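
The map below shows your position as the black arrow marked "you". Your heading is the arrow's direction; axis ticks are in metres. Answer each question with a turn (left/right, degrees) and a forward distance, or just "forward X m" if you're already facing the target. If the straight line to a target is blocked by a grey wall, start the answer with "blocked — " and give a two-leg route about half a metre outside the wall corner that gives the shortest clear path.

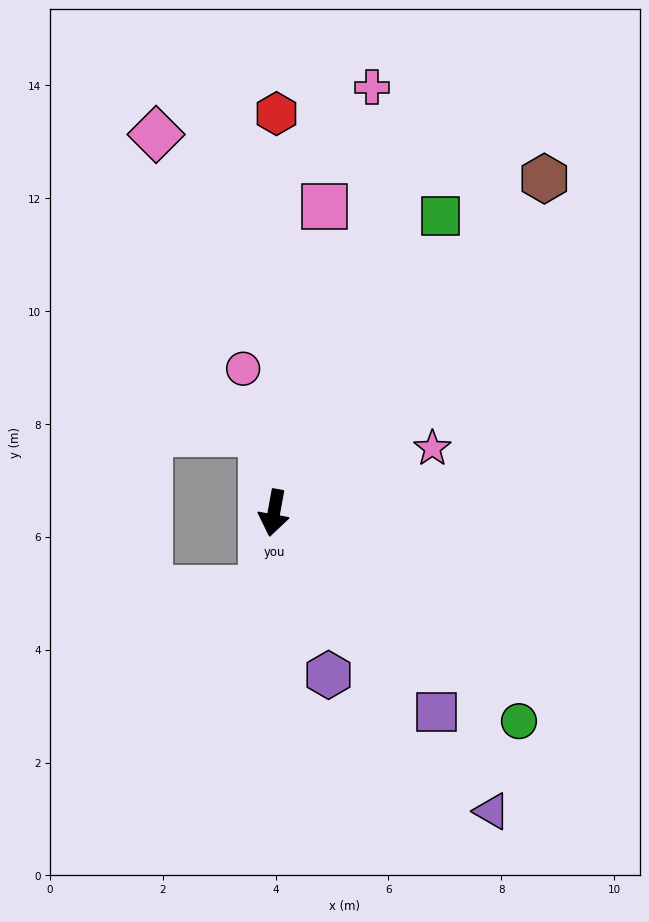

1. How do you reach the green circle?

turn left 60°, forward 5.7 m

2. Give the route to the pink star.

turn left 122°, forward 3.0 m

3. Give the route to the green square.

turn left 161°, forward 6.0 m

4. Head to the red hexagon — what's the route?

turn right 170°, forward 7.1 m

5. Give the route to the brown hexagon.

turn left 151°, forward 7.6 m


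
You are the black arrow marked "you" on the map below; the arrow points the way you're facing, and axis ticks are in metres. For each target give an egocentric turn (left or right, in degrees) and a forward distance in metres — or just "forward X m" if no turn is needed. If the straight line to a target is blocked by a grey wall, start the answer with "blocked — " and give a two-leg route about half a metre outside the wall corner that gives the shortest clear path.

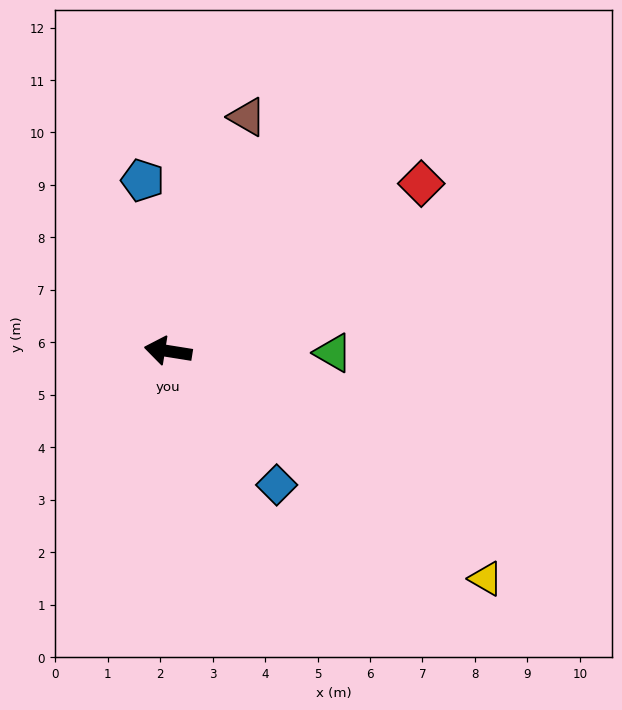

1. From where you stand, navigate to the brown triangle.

turn right 100°, forward 4.7 m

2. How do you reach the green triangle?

turn right 172°, forward 3.1 m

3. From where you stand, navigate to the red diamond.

turn right 137°, forward 5.8 m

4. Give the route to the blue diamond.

turn left 138°, forward 3.3 m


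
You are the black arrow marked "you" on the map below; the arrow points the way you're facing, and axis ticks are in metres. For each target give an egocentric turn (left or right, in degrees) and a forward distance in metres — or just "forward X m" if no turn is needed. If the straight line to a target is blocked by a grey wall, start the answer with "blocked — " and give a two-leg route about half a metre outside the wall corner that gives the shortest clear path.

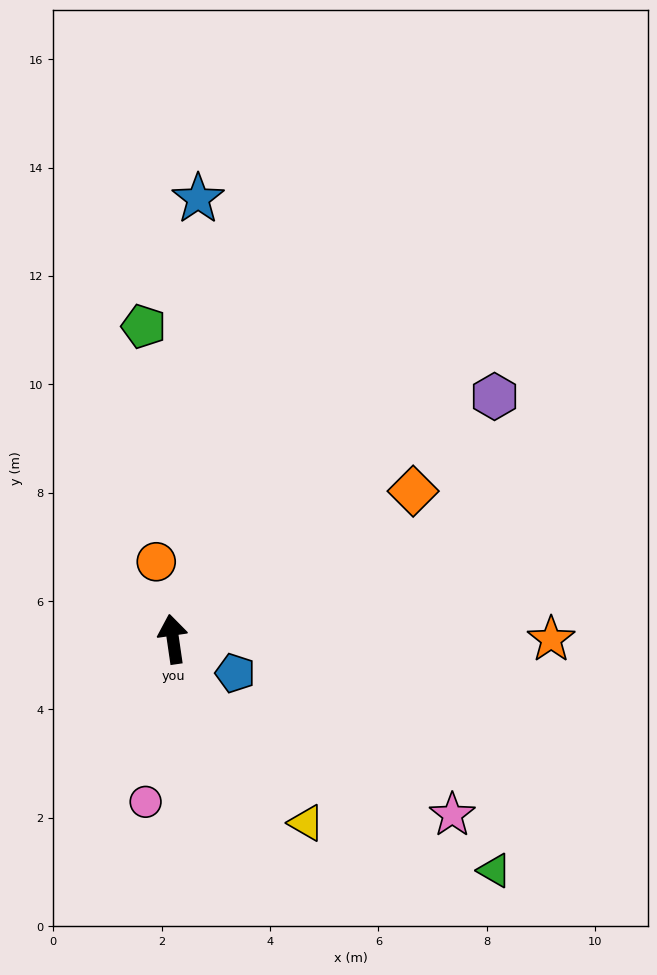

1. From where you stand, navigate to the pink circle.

turn left 162°, forward 3.0 m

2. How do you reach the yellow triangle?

turn right 152°, forward 4.2 m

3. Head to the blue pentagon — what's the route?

turn right 127°, forward 1.3 m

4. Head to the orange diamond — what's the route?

turn right 67°, forward 5.2 m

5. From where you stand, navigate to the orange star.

turn right 98°, forward 7.0 m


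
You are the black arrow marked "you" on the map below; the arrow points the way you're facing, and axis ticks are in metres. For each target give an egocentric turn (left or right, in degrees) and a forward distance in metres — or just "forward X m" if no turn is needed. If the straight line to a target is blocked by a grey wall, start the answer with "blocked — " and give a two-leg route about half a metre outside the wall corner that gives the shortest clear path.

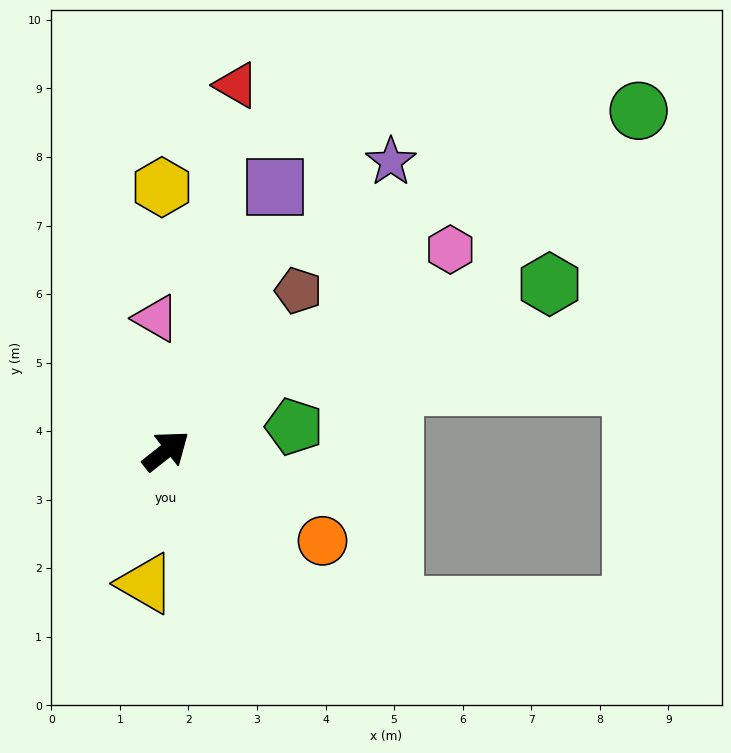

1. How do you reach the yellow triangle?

turn right 137°, forward 2.0 m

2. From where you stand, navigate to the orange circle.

turn right 68°, forward 2.6 m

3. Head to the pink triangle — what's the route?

turn left 56°, forward 1.9 m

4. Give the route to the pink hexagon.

turn right 3°, forward 5.1 m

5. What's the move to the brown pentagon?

turn left 12°, forward 3.0 m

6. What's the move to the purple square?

turn left 29°, forward 4.2 m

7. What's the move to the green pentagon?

turn right 28°, forward 1.9 m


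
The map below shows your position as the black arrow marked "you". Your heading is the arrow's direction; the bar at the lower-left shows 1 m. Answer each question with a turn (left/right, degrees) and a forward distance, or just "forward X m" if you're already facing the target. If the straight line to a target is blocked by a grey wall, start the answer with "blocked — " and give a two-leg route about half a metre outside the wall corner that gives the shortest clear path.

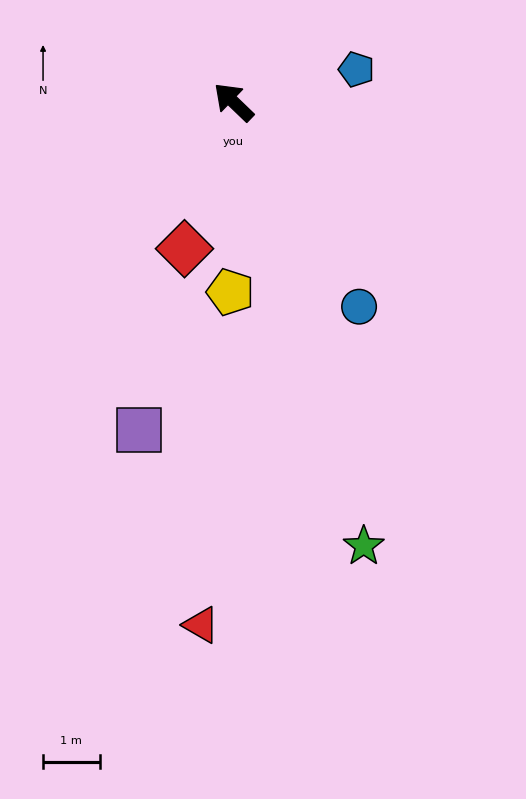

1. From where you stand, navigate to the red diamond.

turn left 115°, forward 2.7 m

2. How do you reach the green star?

turn left 150°, forward 8.2 m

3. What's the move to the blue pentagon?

turn right 121°, forward 2.2 m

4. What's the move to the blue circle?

turn left 165°, forward 4.2 m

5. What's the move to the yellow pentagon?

turn left 133°, forward 3.4 m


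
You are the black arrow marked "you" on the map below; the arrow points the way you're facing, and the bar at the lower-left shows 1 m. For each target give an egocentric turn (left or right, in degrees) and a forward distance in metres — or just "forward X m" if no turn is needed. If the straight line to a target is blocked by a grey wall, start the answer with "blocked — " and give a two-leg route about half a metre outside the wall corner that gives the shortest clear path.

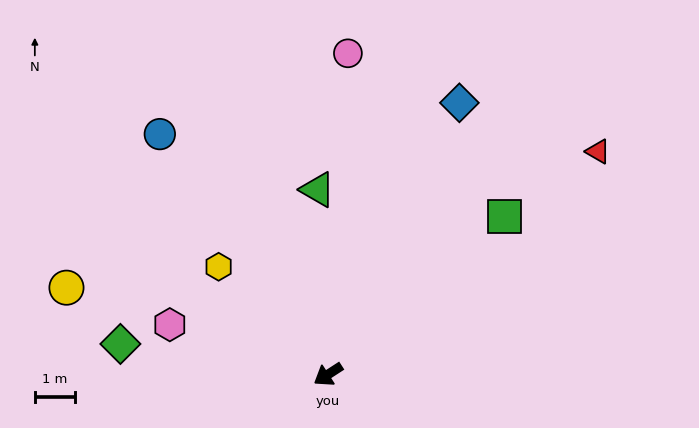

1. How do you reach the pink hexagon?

turn right 50°, forward 4.1 m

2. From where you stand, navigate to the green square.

turn right 171°, forward 5.8 m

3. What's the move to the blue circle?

turn right 88°, forward 7.2 m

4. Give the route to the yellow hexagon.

turn right 77°, forward 3.8 m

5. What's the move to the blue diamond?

turn right 149°, forward 7.4 m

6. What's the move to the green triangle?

turn right 120°, forward 4.6 m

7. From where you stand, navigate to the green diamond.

turn right 41°, forward 5.2 m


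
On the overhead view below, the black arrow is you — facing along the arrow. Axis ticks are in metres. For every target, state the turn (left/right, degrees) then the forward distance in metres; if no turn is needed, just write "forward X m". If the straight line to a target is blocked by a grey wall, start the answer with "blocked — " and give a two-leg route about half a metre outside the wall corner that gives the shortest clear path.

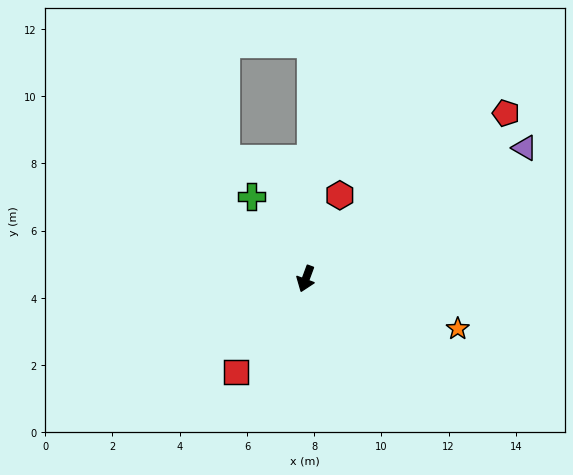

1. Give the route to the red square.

turn right 17°, forward 3.5 m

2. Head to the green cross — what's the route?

turn right 126°, forward 2.9 m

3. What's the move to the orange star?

turn left 92°, forward 4.8 m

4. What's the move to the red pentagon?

turn left 150°, forward 7.7 m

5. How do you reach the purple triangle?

turn left 141°, forward 7.6 m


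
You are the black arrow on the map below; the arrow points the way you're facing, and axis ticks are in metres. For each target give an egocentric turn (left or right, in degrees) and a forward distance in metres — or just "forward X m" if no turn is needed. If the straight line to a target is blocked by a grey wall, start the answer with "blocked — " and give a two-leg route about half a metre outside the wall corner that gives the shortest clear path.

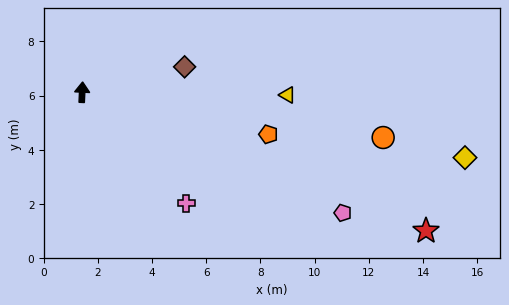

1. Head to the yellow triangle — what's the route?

turn right 88°, forward 7.6 m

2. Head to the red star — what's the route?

turn right 109°, forward 13.7 m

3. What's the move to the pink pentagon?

turn right 112°, forward 10.6 m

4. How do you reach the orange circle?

turn right 96°, forward 11.2 m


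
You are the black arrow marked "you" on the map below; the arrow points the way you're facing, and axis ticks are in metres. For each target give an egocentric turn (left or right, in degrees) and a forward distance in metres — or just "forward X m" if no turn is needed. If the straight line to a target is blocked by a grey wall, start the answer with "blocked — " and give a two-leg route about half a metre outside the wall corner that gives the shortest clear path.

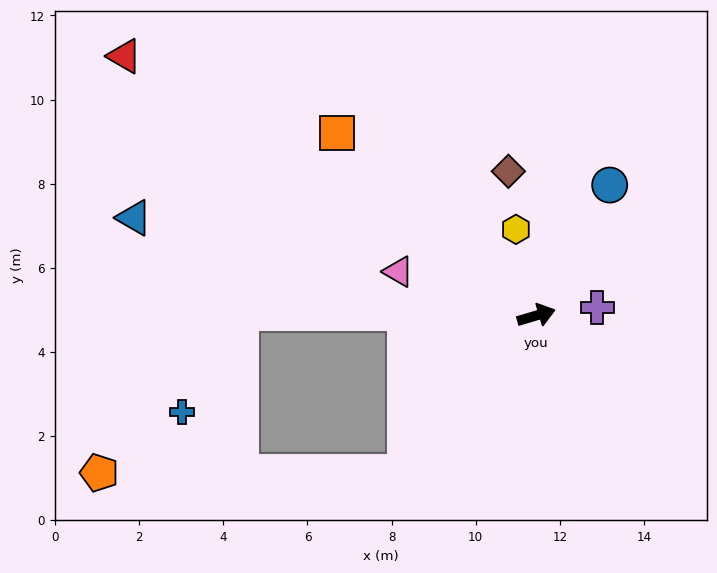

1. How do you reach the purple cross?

turn right 9°, forward 1.5 m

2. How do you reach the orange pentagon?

blocked — turn left 163°, forward 7.0 m, then turn left 49°, forward 5.1 m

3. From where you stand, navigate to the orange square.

turn left 121°, forward 6.4 m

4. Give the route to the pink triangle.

turn left 146°, forward 3.4 m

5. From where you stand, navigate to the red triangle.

turn left 131°, forward 11.6 m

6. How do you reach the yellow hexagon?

turn left 87°, forward 2.1 m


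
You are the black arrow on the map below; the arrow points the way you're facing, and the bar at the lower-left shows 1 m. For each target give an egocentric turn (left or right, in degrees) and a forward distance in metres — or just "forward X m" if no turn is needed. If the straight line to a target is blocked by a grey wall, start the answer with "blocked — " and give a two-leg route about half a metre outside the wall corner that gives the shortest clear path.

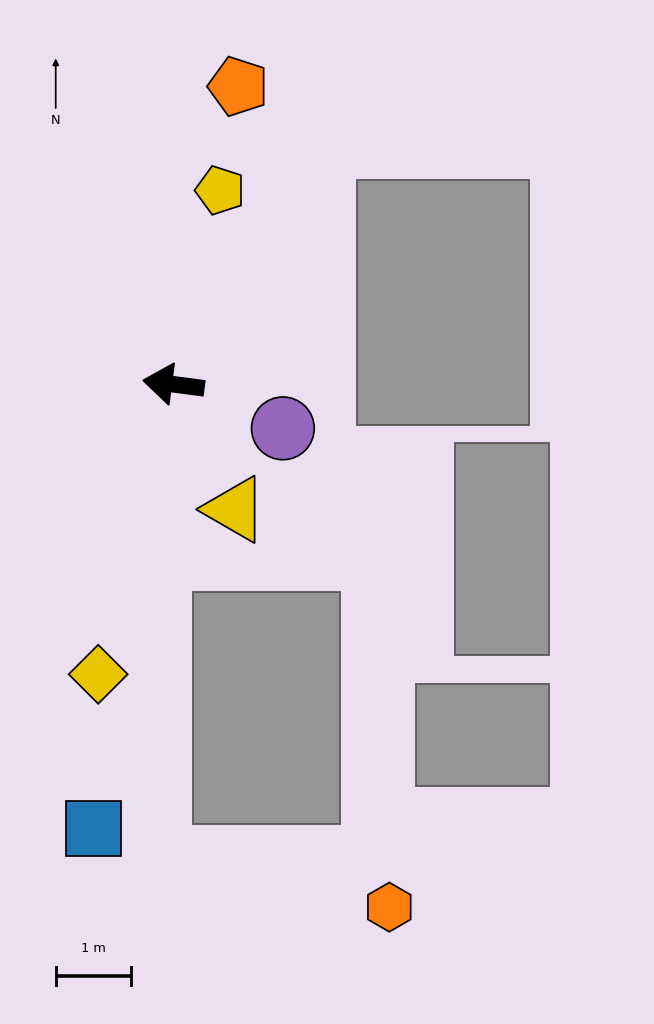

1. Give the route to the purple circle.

turn left 166°, forward 1.6 m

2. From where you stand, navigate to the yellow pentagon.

turn right 96°, forward 2.6 m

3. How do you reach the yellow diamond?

turn left 83°, forward 4.0 m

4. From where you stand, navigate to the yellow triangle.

turn left 124°, forward 1.8 m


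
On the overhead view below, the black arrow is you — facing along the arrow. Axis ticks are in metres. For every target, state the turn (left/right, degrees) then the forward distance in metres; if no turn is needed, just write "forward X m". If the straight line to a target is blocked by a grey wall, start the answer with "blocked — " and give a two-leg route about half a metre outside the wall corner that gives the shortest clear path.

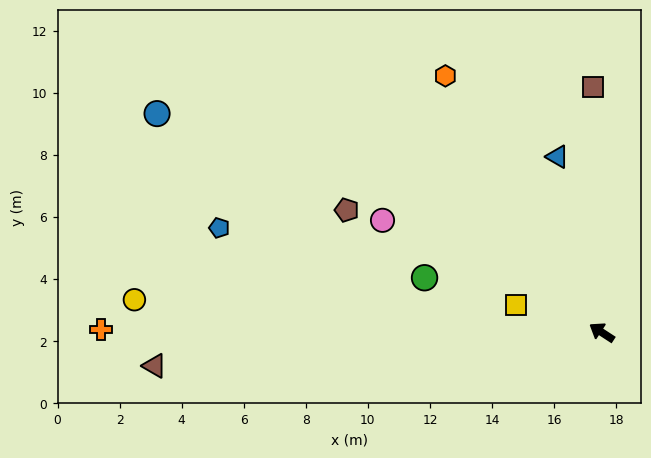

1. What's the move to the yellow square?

turn left 15°, forward 2.9 m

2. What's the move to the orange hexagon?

turn right 26°, forward 9.7 m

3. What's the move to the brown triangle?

turn left 37°, forward 14.5 m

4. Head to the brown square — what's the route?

turn right 55°, forward 7.9 m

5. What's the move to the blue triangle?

turn right 43°, forward 5.8 m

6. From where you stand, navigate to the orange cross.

turn left 33°, forward 16.1 m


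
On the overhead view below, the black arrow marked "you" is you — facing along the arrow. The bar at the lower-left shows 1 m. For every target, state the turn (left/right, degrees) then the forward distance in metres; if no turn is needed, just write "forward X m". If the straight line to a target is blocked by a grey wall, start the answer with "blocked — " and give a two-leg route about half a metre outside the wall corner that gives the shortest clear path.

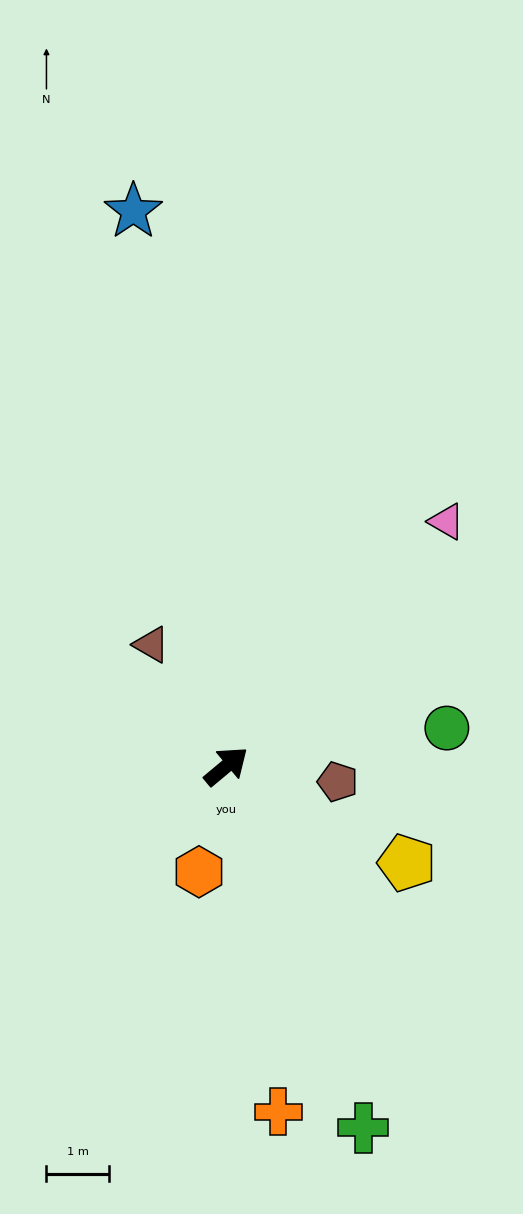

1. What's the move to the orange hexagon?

turn right 144°, forward 1.8 m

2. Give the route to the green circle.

turn right 30°, forward 3.6 m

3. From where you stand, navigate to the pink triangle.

turn left 8°, forward 5.3 m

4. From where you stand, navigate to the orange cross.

turn right 121°, forward 5.6 m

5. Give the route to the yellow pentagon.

turn right 68°, forward 3.3 m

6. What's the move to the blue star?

turn left 60°, forward 9.0 m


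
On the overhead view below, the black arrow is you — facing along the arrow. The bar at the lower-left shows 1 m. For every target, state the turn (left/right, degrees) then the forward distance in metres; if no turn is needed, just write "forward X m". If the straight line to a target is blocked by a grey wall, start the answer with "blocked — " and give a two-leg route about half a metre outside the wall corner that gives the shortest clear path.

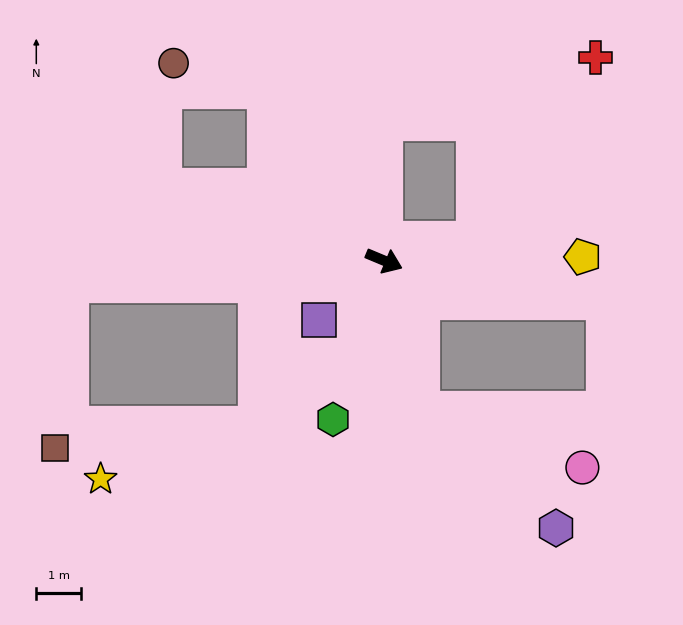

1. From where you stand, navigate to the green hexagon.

turn right 85°, forward 3.7 m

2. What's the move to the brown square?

blocked — turn right 153°, forward 7.0 m, then turn left 81°, forward 3.6 m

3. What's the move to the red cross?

blocked — turn left 35°, forward 2.1 m, then turn left 44°, forward 4.8 m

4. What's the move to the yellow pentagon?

turn left 24°, forward 4.4 m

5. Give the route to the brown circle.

blocked — turn left 147°, forward 4.6 m, then turn left 40°, forward 2.1 m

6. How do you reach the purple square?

turn right 115°, forward 2.0 m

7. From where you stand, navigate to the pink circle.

blocked — turn right 54°, forward 3.4 m, then turn left 57°, forward 3.8 m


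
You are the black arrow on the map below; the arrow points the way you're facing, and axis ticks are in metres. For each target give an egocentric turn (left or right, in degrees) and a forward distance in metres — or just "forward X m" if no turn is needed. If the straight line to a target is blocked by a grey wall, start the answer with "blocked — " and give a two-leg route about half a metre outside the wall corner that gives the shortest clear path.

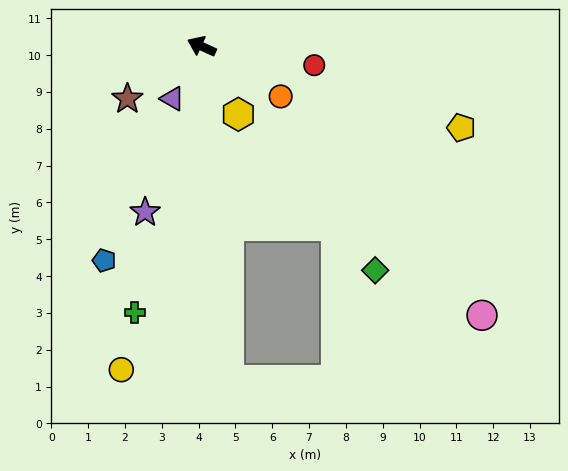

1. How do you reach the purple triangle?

turn left 85°, forward 1.6 m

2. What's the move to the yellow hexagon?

turn left 143°, forward 2.1 m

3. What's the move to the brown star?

turn left 60°, forward 2.5 m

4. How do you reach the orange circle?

turn left 172°, forward 2.5 m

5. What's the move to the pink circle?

turn left 161°, forward 10.5 m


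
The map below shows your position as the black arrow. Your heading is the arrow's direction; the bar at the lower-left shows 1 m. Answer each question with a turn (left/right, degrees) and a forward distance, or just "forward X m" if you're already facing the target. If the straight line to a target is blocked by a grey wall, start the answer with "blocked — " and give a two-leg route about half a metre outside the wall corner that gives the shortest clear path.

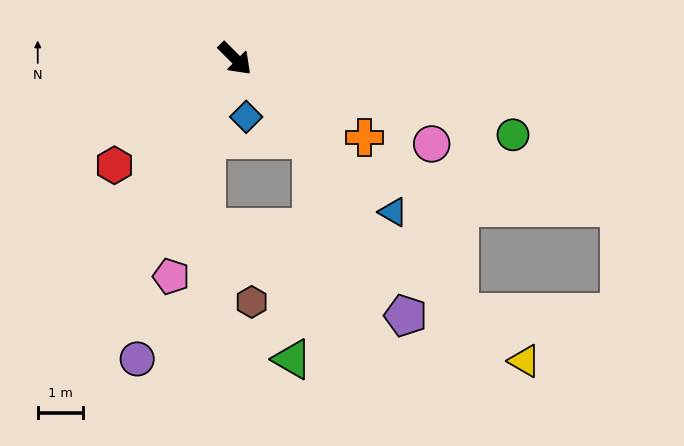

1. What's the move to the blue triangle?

forward 4.8 m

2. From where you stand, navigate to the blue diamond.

turn right 34°, forward 1.3 m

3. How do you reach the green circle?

turn left 30°, forward 6.3 m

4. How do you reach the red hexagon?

turn right 93°, forward 3.5 m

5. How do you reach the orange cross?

turn left 14°, forward 3.3 m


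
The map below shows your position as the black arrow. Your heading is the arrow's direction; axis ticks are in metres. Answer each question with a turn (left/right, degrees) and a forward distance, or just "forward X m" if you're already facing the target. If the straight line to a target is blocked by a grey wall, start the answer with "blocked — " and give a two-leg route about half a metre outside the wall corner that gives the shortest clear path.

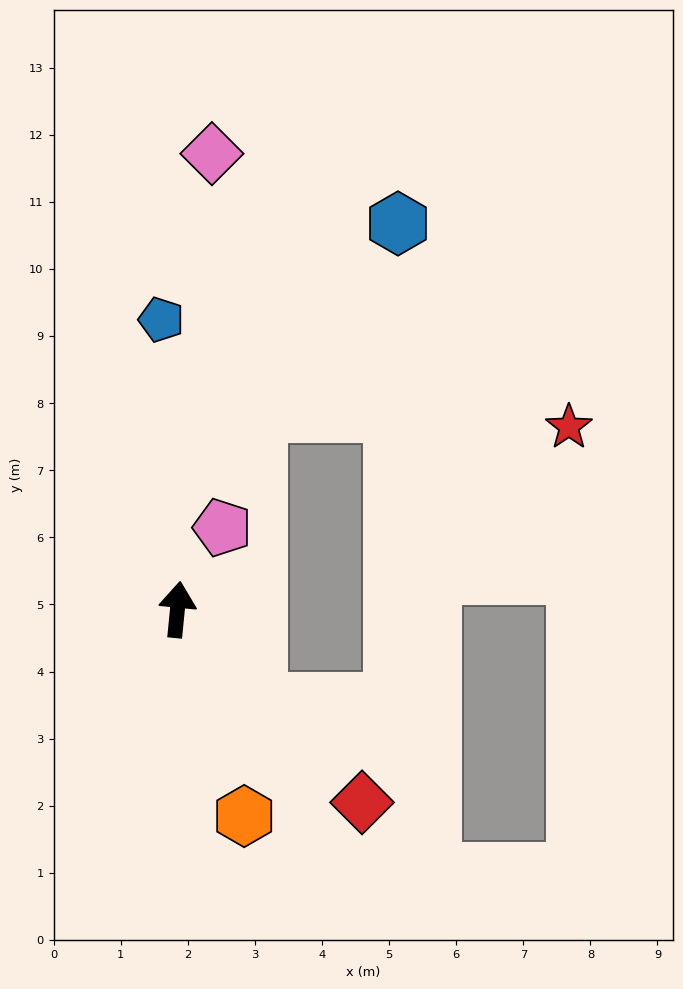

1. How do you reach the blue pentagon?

turn left 9°, forward 4.3 m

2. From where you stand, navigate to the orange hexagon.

turn right 156°, forward 3.2 m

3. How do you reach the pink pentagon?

turn right 23°, forward 1.4 m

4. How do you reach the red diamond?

turn right 131°, forward 4.0 m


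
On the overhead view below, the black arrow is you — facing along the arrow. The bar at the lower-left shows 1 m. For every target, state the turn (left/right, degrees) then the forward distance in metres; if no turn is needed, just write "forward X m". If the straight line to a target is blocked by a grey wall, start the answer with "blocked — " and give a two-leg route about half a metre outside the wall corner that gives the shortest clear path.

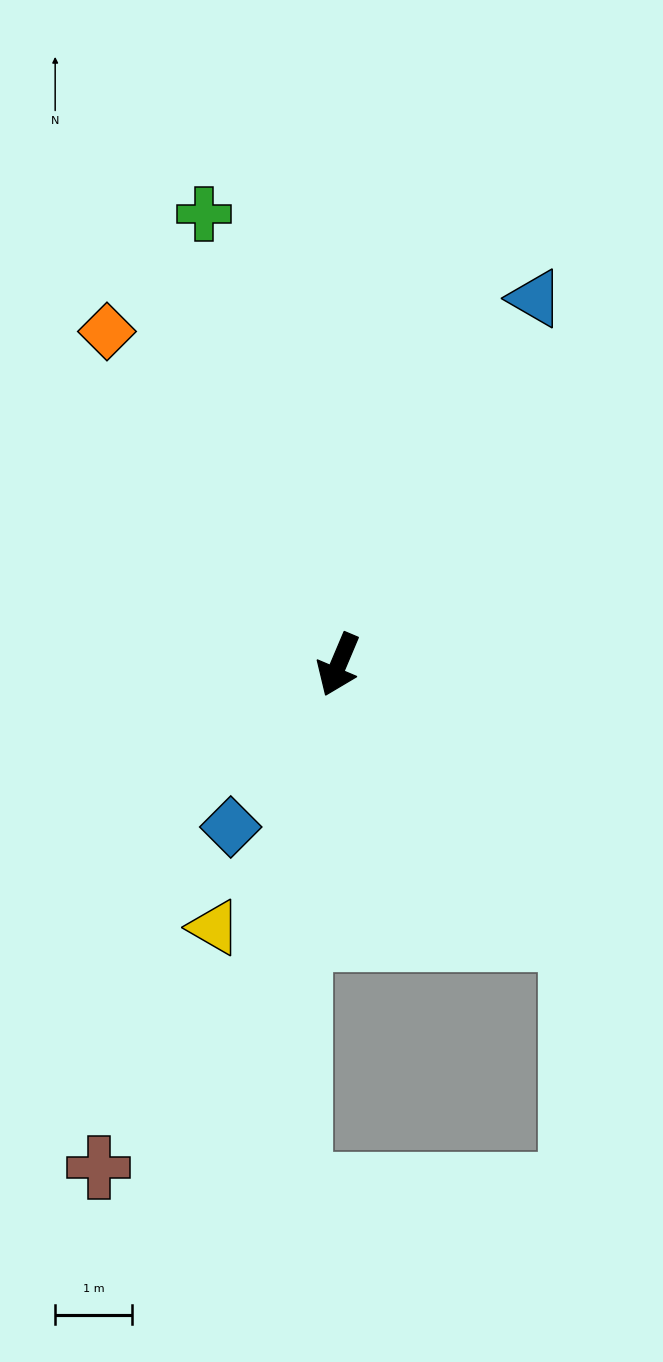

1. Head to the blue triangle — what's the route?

turn left 175°, forward 5.4 m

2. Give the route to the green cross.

turn right 140°, forward 6.1 m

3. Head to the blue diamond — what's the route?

turn right 11°, forward 2.5 m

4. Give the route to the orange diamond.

turn right 122°, forward 5.3 m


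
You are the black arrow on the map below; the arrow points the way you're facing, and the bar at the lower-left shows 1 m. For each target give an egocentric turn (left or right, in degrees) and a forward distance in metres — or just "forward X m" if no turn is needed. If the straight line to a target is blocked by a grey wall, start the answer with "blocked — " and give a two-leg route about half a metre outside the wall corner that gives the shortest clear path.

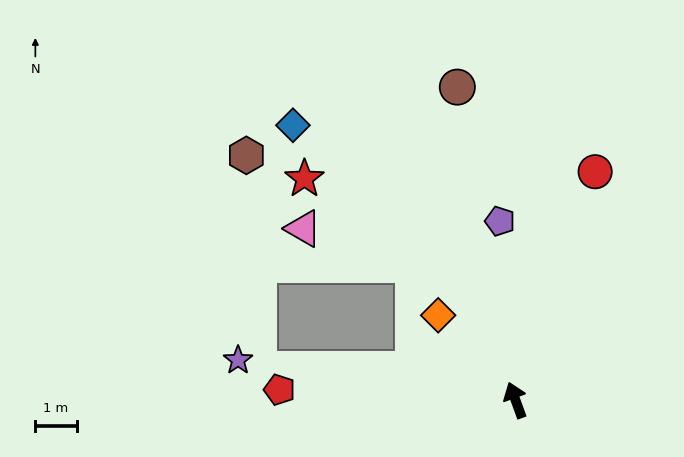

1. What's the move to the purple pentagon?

turn right 15°, forward 4.3 m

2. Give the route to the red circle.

turn right 39°, forward 5.8 m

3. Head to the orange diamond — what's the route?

turn left 22°, forward 2.8 m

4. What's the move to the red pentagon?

turn left 67°, forward 5.7 m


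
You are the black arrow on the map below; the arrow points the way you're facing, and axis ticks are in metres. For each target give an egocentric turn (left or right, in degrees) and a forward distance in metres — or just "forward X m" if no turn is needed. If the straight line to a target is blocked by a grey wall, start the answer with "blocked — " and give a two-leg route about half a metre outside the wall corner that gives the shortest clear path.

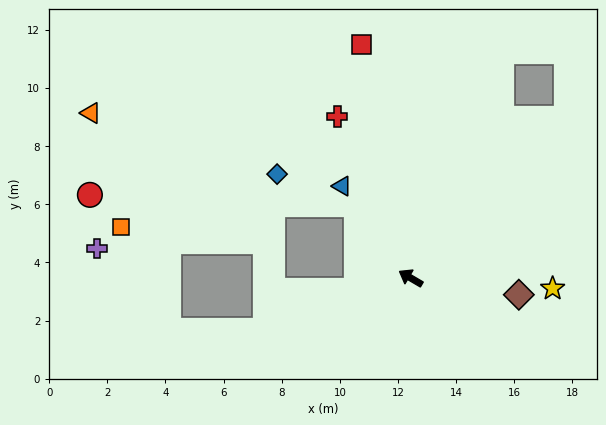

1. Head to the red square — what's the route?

turn right 48°, forward 8.2 m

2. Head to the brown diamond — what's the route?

turn right 158°, forward 3.8 m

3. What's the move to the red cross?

turn right 35°, forward 6.1 m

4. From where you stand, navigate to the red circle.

blocked — turn right 23°, forward 3.1 m, then turn left 51°, forward 9.2 m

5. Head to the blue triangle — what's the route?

turn right 23°, forward 3.9 m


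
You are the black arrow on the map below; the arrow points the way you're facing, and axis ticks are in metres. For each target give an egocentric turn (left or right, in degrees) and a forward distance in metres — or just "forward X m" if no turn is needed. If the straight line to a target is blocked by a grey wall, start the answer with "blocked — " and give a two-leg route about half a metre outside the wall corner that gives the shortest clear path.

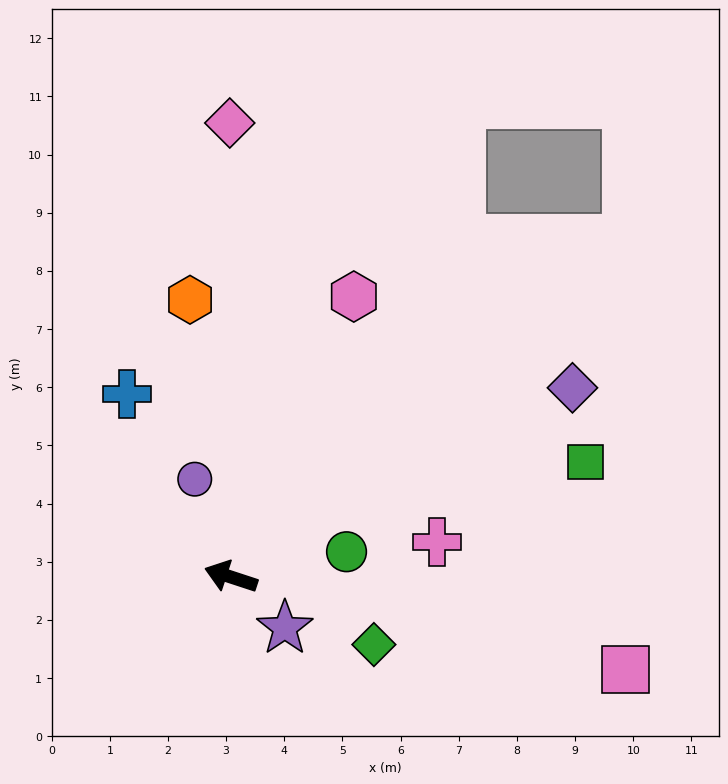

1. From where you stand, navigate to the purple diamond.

turn right 133°, forward 6.7 m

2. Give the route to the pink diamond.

turn right 72°, forward 7.8 m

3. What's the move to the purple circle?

turn right 52°, forward 1.8 m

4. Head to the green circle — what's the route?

turn right 150°, forward 2.0 m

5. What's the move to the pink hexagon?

turn right 96°, forward 5.3 m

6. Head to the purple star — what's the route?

turn left 155°, forward 1.3 m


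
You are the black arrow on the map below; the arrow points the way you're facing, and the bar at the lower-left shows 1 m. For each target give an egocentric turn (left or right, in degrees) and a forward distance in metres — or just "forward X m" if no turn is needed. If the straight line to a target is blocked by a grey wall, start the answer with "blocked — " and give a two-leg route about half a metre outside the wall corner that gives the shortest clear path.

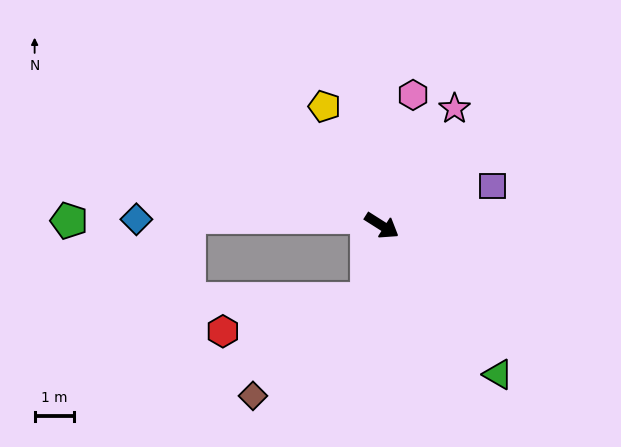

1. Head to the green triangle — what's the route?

turn right 20°, forward 4.8 m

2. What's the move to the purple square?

turn left 52°, forward 3.0 m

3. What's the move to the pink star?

turn left 90°, forward 3.5 m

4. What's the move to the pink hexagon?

turn left 109°, forward 3.4 m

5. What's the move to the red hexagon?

blocked — turn right 69°, forward 1.9 m, then turn right 66°, forward 3.7 m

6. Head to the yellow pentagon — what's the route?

turn left 148°, forward 3.4 m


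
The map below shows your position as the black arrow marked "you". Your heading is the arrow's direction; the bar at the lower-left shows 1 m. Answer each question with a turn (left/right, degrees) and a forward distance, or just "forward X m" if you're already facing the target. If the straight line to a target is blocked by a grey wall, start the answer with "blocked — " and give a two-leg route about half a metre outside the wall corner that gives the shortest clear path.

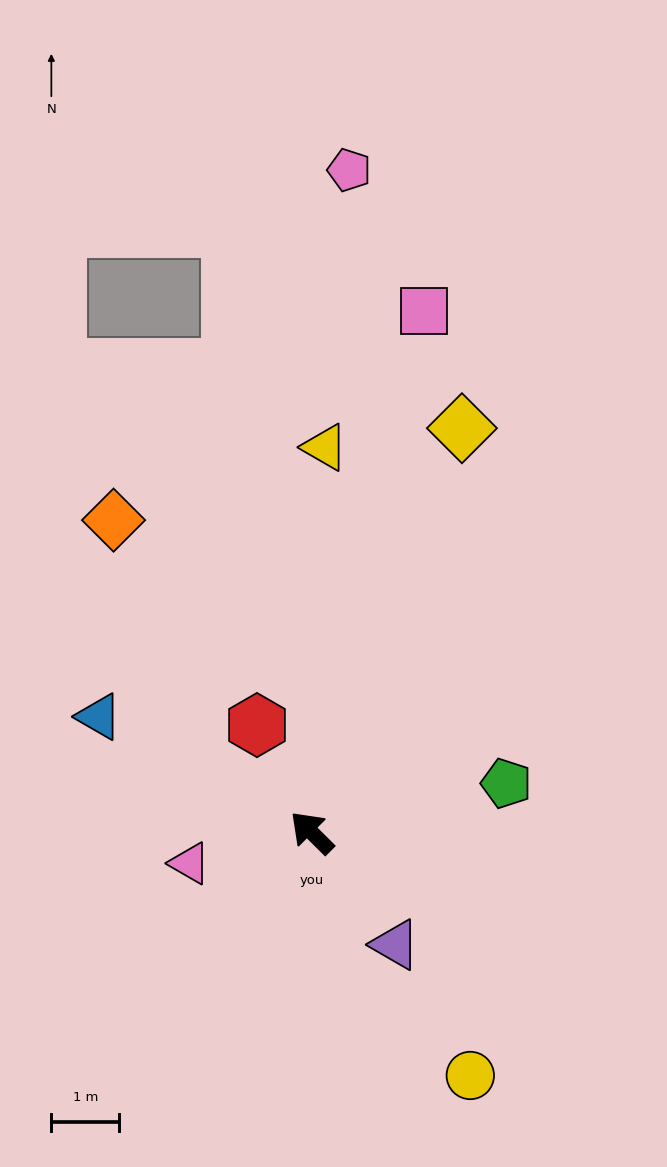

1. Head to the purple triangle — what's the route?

turn left 171°, forward 2.1 m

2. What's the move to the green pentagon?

turn right 121°, forward 3.0 m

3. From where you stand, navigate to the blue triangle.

turn left 16°, forward 3.6 m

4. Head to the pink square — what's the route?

turn right 57°, forward 7.8 m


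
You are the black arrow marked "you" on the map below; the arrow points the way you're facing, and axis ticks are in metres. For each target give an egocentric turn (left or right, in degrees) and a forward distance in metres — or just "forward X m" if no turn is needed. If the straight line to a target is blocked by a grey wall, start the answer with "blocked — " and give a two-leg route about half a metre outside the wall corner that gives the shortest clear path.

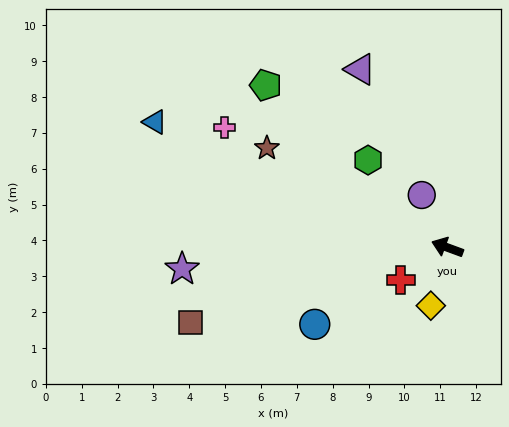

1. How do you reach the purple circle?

turn right 44°, forward 1.6 m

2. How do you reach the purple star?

turn left 25°, forward 7.4 m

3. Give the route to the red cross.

turn left 55°, forward 1.6 m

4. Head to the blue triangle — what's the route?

turn right 3°, forward 8.9 m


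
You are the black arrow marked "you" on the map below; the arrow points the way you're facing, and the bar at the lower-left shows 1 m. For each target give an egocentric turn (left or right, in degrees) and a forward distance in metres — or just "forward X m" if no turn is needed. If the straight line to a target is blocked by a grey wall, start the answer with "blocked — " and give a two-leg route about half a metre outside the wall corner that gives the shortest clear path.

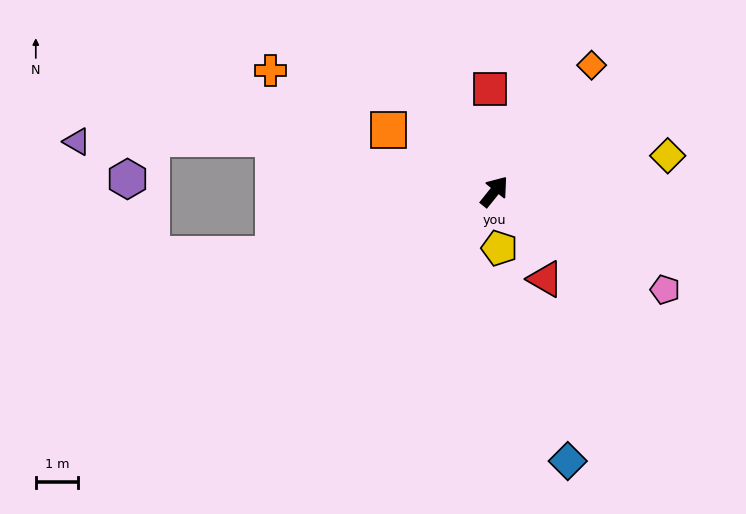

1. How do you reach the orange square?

turn left 99°, forward 2.9 m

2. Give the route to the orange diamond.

forward 3.7 m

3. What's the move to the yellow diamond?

turn right 40°, forward 4.1 m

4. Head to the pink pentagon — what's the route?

turn right 81°, forward 4.6 m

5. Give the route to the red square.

turn left 41°, forward 2.4 m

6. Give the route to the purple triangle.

blocked — turn left 115°, forward 5.3 m, then turn left 15°, forward 4.6 m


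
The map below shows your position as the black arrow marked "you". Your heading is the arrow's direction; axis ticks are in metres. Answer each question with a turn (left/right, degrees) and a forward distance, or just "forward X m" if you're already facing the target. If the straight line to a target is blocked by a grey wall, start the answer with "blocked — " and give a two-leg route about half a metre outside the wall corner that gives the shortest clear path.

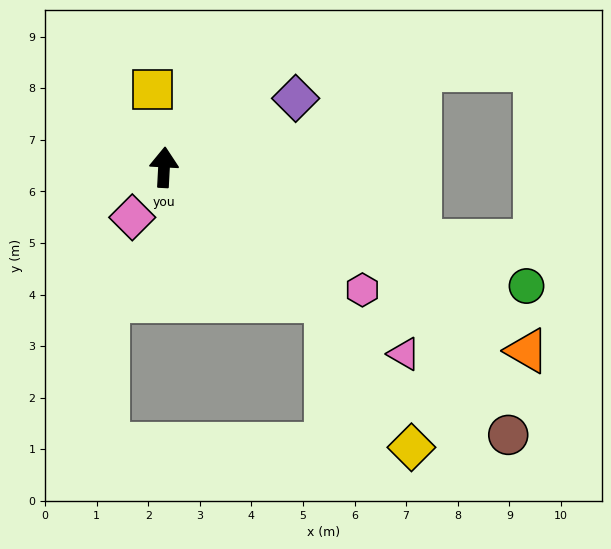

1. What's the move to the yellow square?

turn left 12°, forward 1.5 m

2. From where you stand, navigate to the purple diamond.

turn right 59°, forward 2.9 m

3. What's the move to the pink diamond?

turn left 151°, forward 1.1 m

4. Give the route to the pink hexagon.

turn right 119°, forward 4.5 m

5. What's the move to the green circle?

turn right 105°, forward 7.4 m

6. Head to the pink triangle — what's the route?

turn right 125°, forward 5.9 m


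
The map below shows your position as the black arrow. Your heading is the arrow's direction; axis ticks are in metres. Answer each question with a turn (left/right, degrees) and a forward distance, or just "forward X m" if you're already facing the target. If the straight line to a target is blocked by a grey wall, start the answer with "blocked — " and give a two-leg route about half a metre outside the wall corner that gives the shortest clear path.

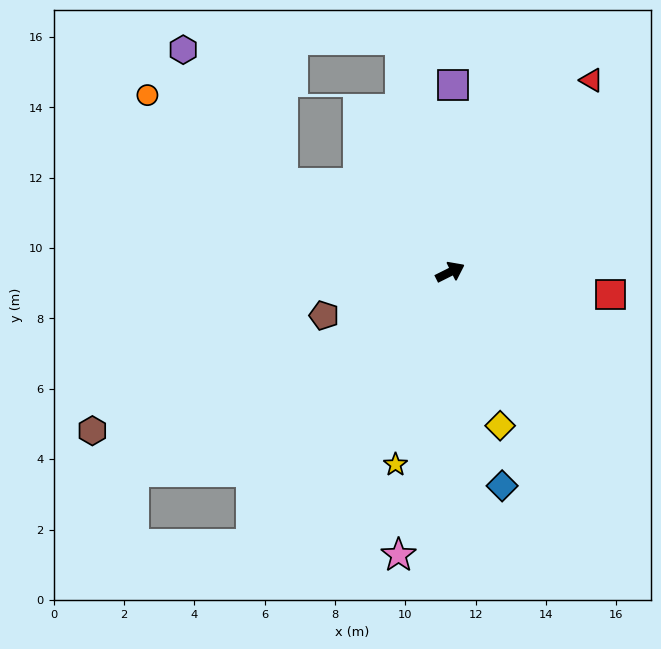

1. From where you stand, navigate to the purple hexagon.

blocked — turn left 125°, forward 5.4 m, then turn right 25°, forward 4.7 m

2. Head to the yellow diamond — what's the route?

turn right 99°, forward 4.6 m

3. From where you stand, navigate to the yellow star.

turn right 132°, forward 5.7 m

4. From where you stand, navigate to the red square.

turn right 35°, forward 4.6 m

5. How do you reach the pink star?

turn right 127°, forward 8.2 m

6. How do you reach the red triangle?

turn left 27°, forward 6.8 m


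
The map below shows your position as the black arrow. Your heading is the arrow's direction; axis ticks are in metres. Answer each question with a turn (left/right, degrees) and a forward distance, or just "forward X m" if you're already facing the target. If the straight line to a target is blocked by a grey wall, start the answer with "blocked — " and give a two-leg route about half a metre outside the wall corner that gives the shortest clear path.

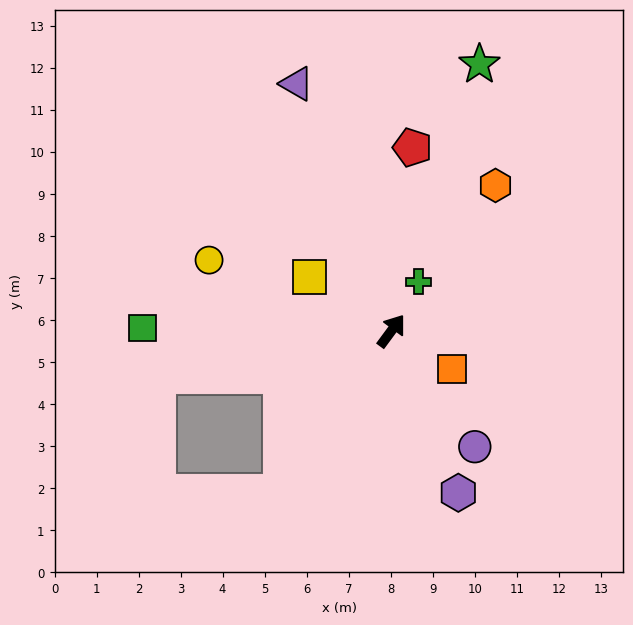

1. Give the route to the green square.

turn left 126°, forward 5.9 m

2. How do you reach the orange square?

turn right 86°, forward 1.7 m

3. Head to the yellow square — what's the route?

turn left 93°, forward 2.3 m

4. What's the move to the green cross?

turn left 8°, forward 1.3 m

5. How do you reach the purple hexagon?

turn right 121°, forward 4.2 m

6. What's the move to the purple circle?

turn right 108°, forward 3.4 m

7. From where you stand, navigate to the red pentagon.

turn left 30°, forward 4.4 m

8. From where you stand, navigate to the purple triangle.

turn left 57°, forward 6.3 m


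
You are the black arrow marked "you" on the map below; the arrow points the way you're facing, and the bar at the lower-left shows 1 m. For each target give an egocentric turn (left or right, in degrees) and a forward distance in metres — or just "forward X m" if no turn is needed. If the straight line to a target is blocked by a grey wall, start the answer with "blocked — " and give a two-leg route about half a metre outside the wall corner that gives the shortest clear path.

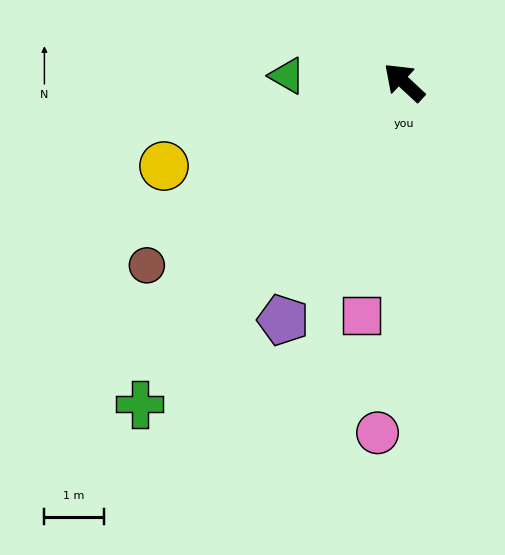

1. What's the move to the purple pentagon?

turn left 106°, forward 4.5 m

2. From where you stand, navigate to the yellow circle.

turn left 62°, forward 4.3 m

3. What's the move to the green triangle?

turn left 40°, forward 2.0 m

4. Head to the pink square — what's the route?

turn left 123°, forward 4.0 m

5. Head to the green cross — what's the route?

turn left 93°, forward 7.0 m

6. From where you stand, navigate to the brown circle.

turn left 78°, forward 5.3 m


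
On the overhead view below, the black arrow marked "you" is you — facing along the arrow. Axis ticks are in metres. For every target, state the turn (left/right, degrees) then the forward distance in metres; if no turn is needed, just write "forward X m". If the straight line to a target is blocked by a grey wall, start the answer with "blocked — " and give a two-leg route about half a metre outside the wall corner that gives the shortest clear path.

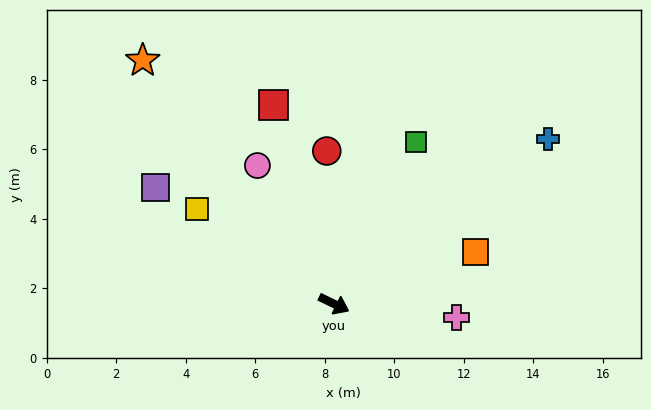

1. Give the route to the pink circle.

turn left 145°, forward 4.5 m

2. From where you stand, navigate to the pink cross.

turn left 20°, forward 3.5 m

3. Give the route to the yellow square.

turn left 171°, forward 4.8 m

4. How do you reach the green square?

turn left 89°, forward 5.2 m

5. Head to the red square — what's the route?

turn left 133°, forward 6.0 m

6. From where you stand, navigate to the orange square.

turn left 46°, forward 4.3 m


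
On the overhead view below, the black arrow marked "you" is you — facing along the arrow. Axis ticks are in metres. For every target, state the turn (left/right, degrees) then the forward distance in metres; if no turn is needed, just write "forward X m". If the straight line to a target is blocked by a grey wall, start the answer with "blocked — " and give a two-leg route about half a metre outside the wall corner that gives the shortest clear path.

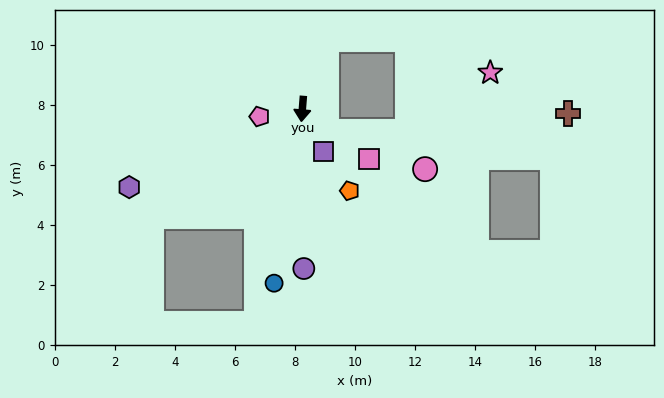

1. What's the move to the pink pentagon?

turn right 75°, forward 1.4 m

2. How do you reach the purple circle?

turn left 5°, forward 5.3 m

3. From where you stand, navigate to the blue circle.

turn right 5°, forward 5.9 m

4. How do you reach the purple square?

turn left 31°, forward 1.6 m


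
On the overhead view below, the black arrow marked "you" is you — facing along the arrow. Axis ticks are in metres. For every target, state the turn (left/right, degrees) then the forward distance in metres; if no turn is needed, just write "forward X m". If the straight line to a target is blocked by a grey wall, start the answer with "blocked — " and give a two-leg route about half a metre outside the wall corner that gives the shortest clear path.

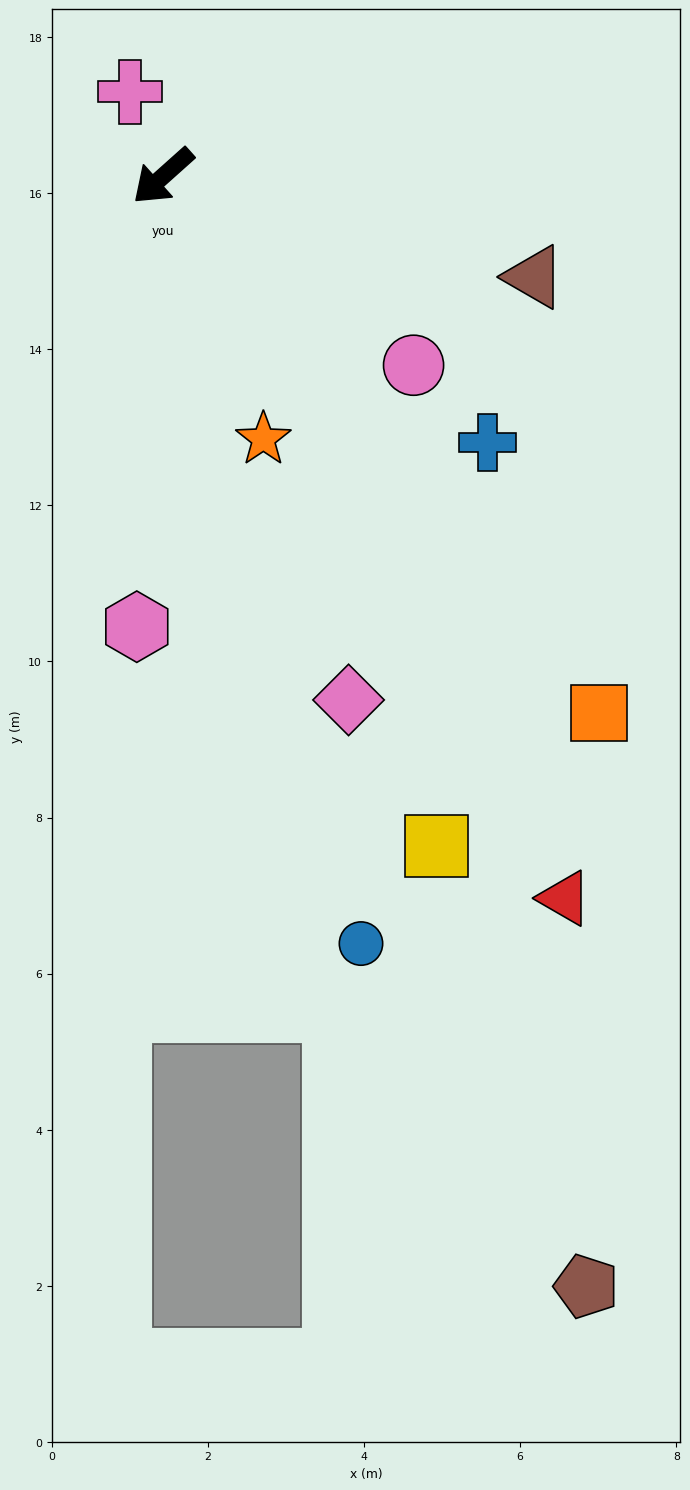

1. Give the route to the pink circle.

turn left 101°, forward 4.0 m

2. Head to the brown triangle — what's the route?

turn left 123°, forward 4.9 m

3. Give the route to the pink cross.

turn right 110°, forward 1.2 m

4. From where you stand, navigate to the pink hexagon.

turn left 45°, forward 5.8 m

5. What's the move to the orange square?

turn left 87°, forward 8.9 m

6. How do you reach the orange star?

turn left 69°, forward 3.6 m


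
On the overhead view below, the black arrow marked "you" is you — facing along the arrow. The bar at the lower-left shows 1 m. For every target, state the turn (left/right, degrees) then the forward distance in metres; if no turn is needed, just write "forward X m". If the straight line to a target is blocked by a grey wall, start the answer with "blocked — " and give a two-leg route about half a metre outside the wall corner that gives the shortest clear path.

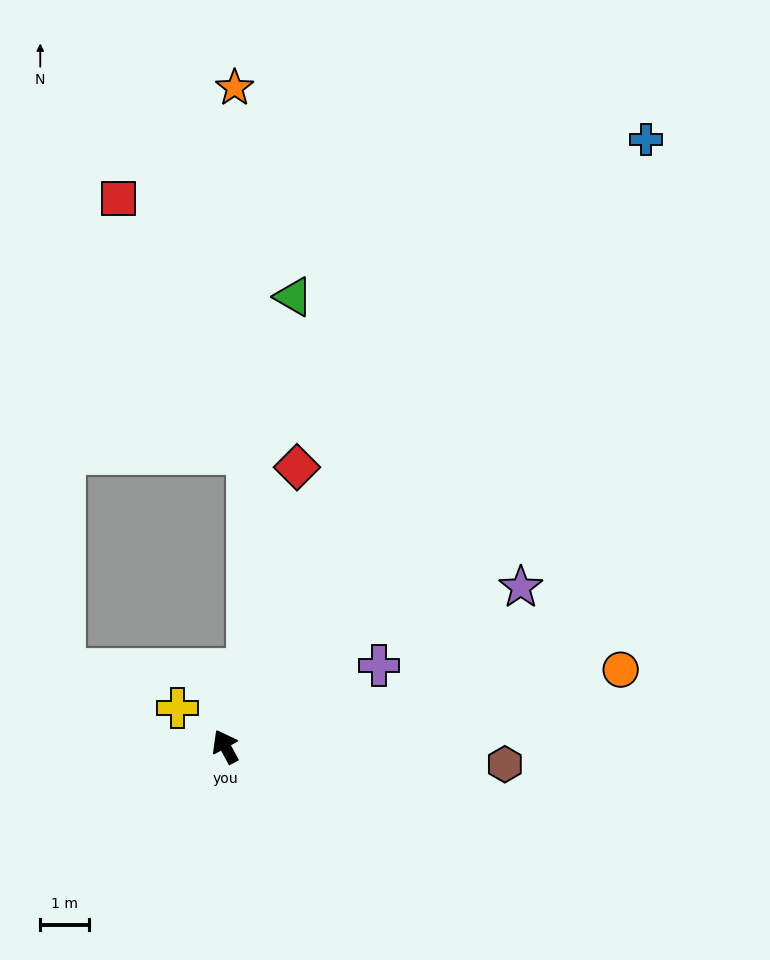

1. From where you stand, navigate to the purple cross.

turn right 91°, forward 3.6 m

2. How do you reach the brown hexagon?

turn right 122°, forward 5.8 m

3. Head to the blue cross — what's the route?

turn right 63°, forward 15.2 m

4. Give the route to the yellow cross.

turn left 22°, forward 1.3 m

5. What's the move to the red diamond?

turn right 43°, forward 6.0 m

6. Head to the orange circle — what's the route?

turn right 107°, forward 8.3 m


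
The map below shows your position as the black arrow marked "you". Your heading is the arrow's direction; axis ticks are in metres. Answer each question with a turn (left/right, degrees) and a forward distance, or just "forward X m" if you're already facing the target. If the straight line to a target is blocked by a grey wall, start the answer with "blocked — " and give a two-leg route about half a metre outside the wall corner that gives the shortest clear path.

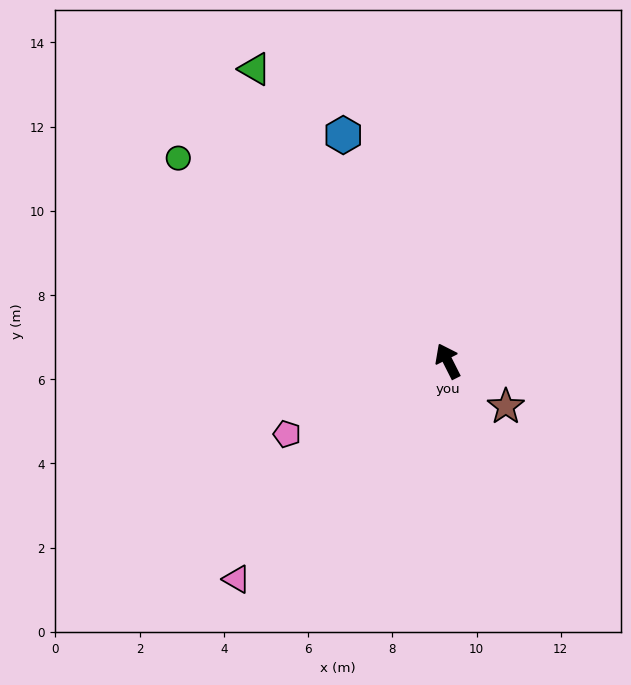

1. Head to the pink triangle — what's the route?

turn left 109°, forward 7.2 m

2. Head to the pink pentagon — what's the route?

turn left 88°, forward 4.2 m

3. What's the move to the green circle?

turn left 26°, forward 8.0 m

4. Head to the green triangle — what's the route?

turn left 7°, forward 8.3 m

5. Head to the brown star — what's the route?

turn right 155°, forward 1.8 m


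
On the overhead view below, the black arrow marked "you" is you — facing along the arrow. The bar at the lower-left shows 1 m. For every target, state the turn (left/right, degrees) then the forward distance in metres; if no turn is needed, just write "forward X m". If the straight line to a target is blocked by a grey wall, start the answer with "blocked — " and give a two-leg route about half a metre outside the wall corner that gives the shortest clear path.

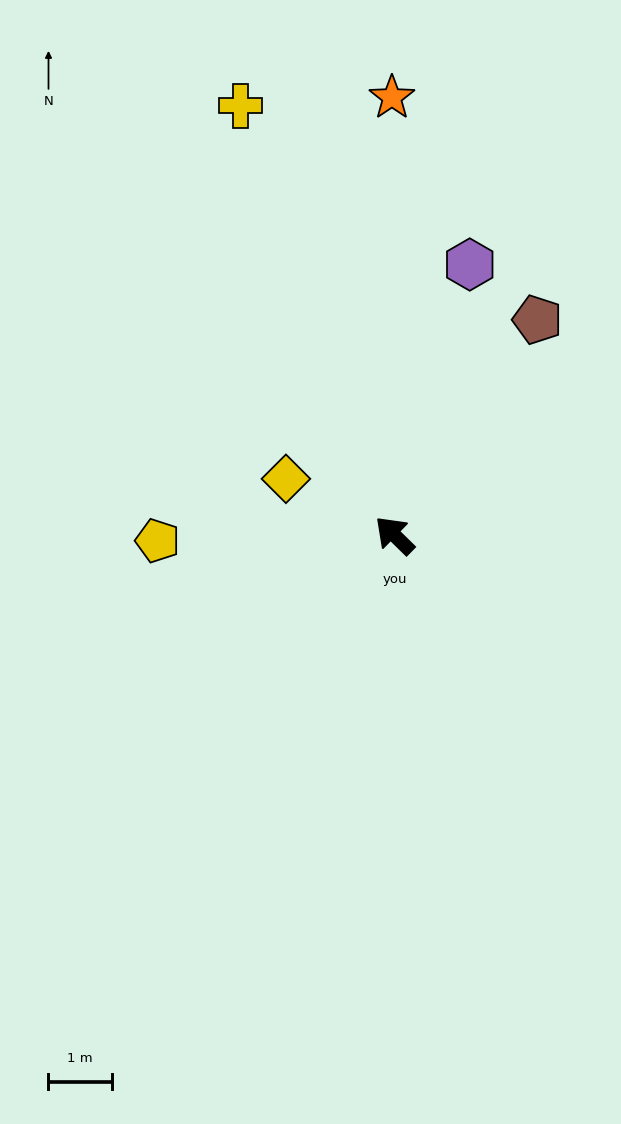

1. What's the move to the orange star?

turn right 45°, forward 6.9 m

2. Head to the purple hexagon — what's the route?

turn right 61°, forward 4.4 m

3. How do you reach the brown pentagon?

turn right 79°, forward 4.1 m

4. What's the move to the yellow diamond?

turn left 17°, forward 1.9 m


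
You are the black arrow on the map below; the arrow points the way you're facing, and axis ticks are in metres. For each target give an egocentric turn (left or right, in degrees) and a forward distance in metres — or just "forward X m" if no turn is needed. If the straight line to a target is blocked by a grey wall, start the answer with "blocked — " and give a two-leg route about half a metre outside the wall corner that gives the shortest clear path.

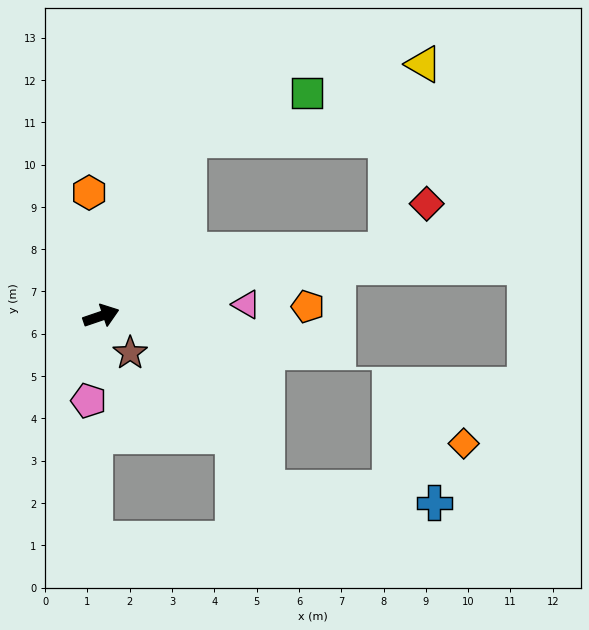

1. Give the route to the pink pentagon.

turn right 117°, forward 2.0 m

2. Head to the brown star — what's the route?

turn right 71°, forward 1.1 m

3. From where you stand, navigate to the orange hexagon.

turn left 77°, forward 2.9 m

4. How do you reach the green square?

blocked — turn left 45°, forward 4.7 m, then turn right 42°, forward 3.0 m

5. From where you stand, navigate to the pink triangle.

turn right 14°, forward 3.4 m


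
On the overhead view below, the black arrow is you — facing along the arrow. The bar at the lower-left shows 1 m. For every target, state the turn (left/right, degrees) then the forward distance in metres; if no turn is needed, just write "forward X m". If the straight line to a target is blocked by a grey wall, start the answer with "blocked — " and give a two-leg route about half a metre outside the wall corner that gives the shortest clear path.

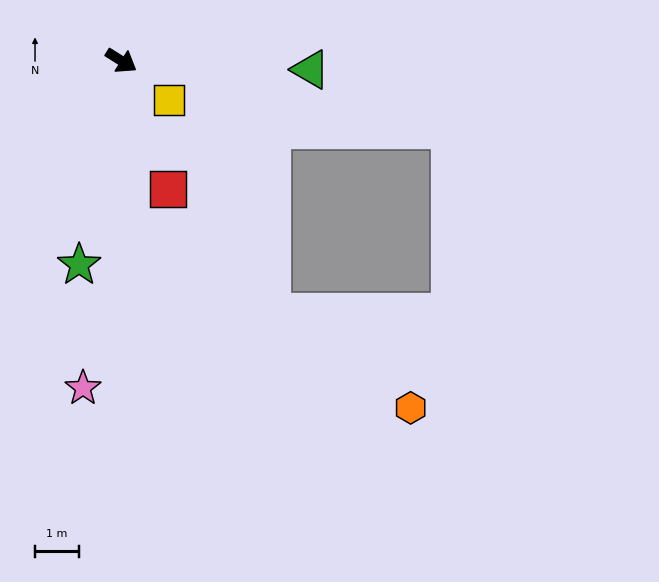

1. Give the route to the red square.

turn right 38°, forward 3.1 m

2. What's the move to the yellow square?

turn right 7°, forward 1.4 m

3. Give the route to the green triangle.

turn left 30°, forward 4.3 m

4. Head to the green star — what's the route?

turn right 69°, forward 4.8 m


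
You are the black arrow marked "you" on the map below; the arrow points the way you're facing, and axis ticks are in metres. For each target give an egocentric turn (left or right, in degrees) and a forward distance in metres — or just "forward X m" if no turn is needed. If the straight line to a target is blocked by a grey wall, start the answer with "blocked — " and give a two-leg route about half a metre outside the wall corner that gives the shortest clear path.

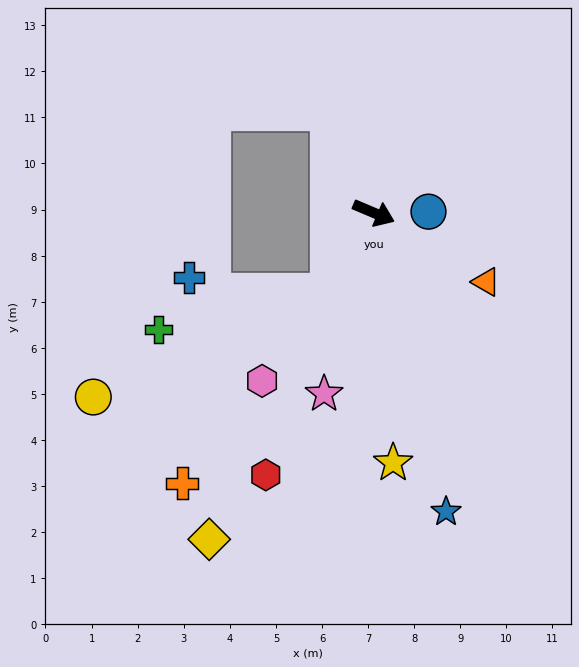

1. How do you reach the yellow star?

turn right 63°, forward 5.4 m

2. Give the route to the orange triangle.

turn right 9°, forward 2.9 m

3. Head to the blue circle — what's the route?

turn left 24°, forward 1.2 m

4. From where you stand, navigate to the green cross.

blocked — turn right 96°, forward 2.0 m, then turn right 49°, forward 3.8 m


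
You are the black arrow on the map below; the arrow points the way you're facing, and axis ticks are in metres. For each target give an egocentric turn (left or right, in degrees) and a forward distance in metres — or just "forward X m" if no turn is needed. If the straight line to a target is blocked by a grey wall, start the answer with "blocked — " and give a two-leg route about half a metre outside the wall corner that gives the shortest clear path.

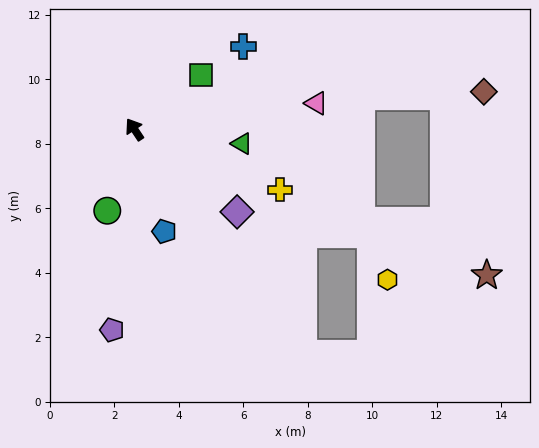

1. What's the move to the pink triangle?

turn right 115°, forward 5.7 m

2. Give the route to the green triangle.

turn right 131°, forward 3.4 m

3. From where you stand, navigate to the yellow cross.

turn right 146°, forward 4.9 m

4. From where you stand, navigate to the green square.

turn right 84°, forward 2.7 m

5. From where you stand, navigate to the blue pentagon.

turn left 163°, forward 3.3 m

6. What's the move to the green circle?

turn left 128°, forward 2.7 m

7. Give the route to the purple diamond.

turn right 162°, forward 4.1 m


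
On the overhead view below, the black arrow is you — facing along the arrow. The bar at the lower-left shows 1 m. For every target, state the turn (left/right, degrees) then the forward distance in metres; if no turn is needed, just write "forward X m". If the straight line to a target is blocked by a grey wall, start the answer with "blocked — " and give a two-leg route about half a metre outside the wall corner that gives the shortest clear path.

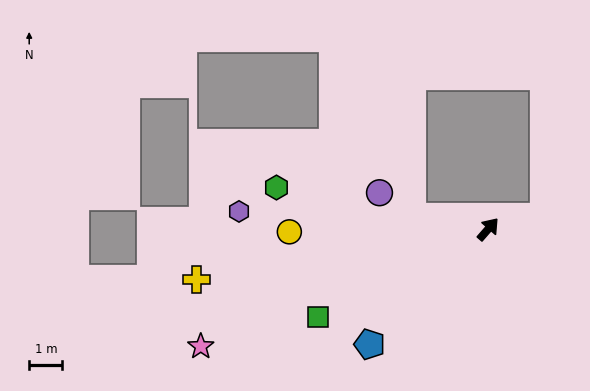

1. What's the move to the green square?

turn left 158°, forward 5.8 m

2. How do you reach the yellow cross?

turn left 141°, forward 8.9 m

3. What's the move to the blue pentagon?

turn left 175°, forward 5.0 m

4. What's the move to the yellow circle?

turn left 132°, forward 6.0 m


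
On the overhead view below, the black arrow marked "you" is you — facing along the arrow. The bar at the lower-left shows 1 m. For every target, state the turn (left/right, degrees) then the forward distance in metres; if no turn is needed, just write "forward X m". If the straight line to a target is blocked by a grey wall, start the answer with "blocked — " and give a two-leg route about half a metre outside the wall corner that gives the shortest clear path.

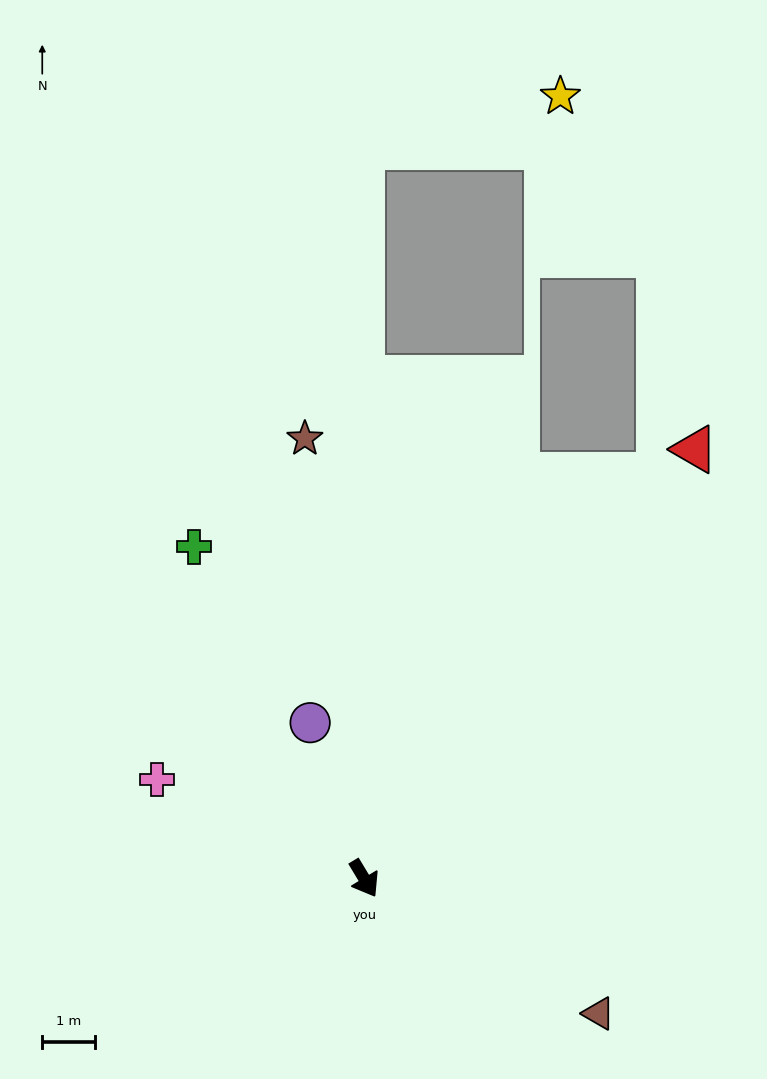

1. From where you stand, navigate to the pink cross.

turn right 147°, forward 4.3 m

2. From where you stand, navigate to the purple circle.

turn left 168°, forward 3.1 m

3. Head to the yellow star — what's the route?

blocked — turn left 149°, forward 13.8 m, then turn right 76°, forward 3.8 m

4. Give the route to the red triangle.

turn left 111°, forward 10.2 m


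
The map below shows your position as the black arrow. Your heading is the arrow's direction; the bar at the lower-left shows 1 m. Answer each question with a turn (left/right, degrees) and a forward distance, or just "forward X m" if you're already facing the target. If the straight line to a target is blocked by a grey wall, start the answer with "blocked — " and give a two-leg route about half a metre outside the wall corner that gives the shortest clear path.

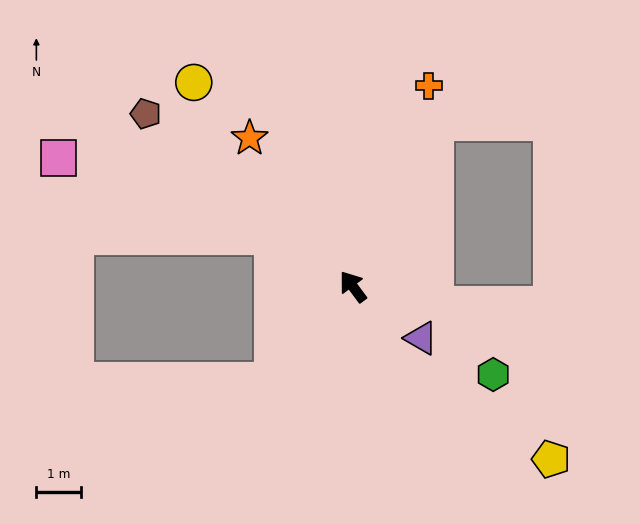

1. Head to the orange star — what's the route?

forward 4.1 m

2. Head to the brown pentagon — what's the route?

turn left 14°, forward 6.1 m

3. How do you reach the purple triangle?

turn right 164°, forward 1.9 m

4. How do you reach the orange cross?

turn right 57°, forward 4.8 m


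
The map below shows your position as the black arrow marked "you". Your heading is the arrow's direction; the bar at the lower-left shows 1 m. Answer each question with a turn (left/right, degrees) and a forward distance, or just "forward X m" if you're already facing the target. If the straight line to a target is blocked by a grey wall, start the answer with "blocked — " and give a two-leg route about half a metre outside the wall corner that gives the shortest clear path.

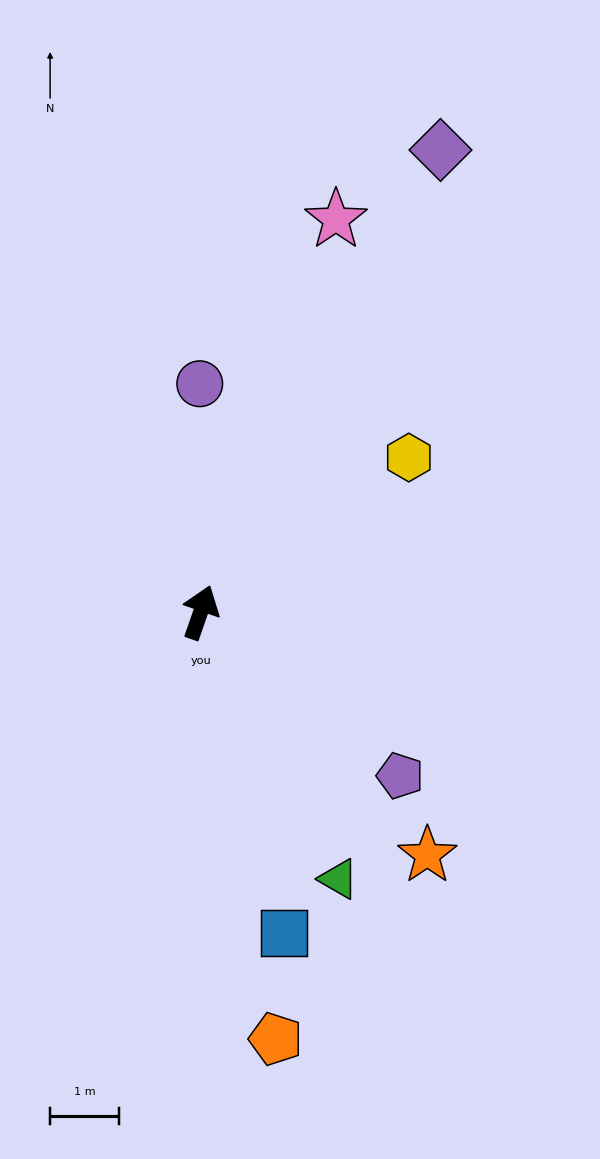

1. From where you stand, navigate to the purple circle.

turn left 19°, forward 3.3 m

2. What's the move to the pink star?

forward 6.1 m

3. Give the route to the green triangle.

turn right 133°, forward 4.4 m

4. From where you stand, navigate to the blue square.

turn right 146°, forward 4.8 m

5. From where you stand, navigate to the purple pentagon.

turn right 110°, forward 3.8 m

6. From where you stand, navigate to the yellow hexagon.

turn right 34°, forward 3.8 m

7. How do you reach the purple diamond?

turn right 8°, forward 7.6 m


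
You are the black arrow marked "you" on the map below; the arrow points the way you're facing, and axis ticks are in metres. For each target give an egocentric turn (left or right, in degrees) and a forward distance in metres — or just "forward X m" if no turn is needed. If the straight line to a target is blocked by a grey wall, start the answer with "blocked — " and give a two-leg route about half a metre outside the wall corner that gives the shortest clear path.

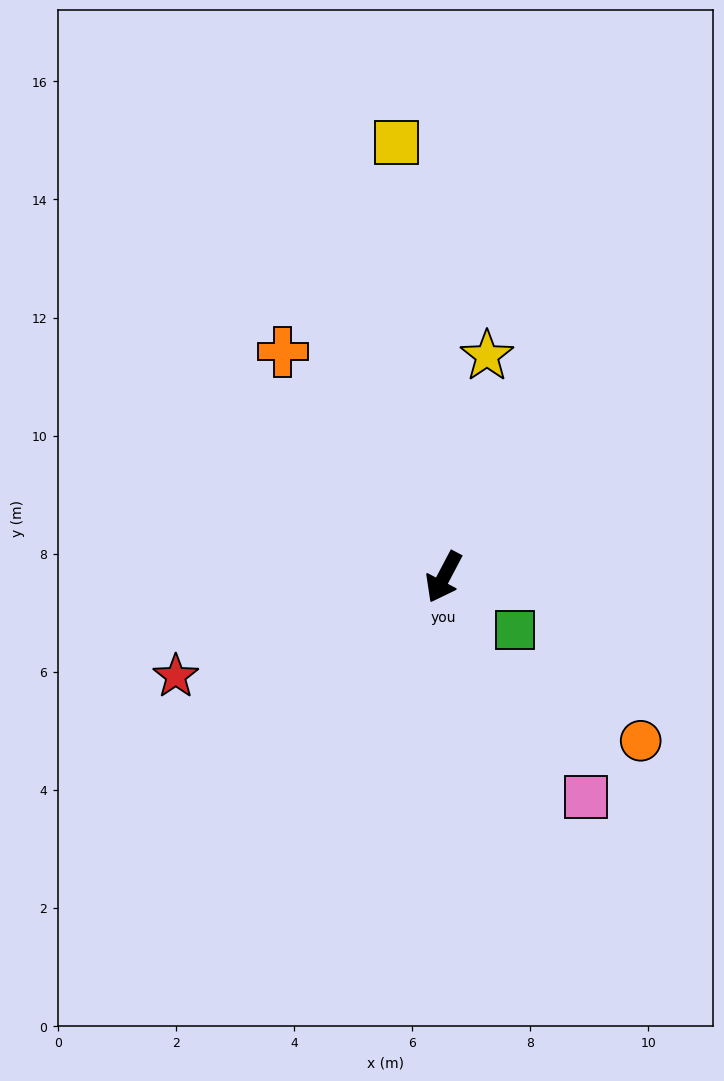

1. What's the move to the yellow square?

turn right 146°, forward 7.4 m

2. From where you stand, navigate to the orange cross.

turn right 117°, forward 4.7 m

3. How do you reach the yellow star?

turn right 163°, forward 3.8 m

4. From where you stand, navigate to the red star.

turn right 42°, forward 4.8 m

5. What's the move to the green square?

turn left 81°, forward 1.5 m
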